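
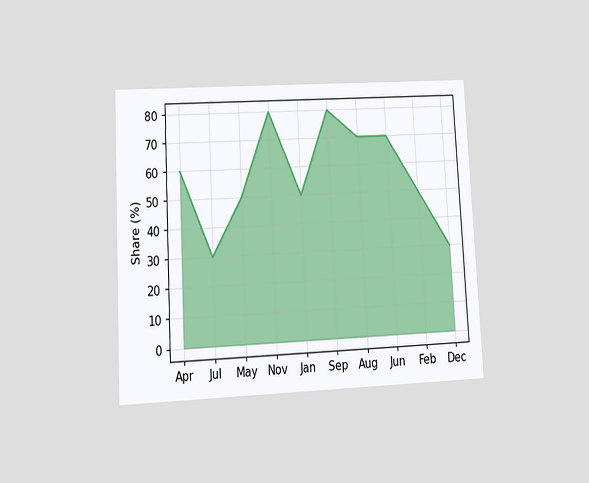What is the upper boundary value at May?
The chart is tilted about 3° counter-clockwise and viewed at a slight angle. At May the upper boundary is at 50%.

50%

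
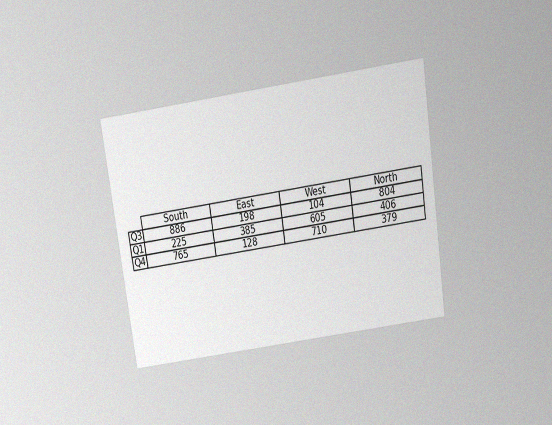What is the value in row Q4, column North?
379

The chart is tilted about 8° counter-clockwise and viewed slightly from above, with some photo noise. The (Q4, North) cell reads 379.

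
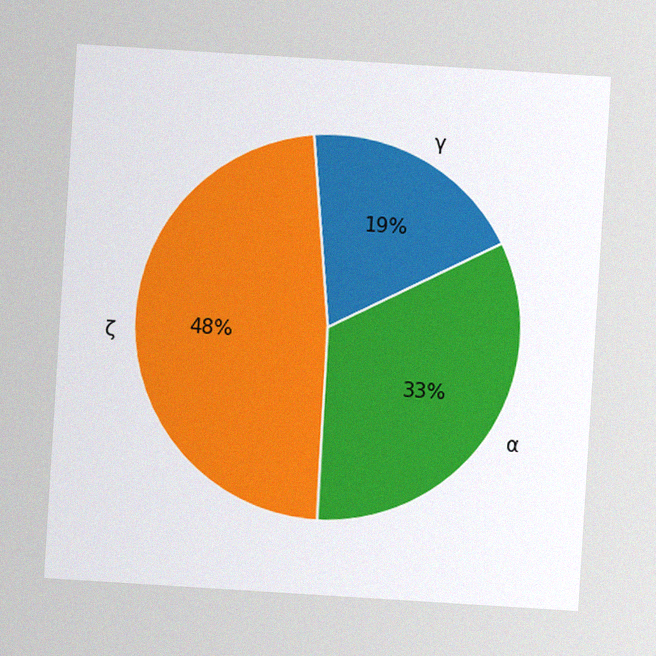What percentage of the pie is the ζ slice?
The chart is tilted about 4° clockwise, with some photo noise. The ζ slice takes up 48% of the pie.

48%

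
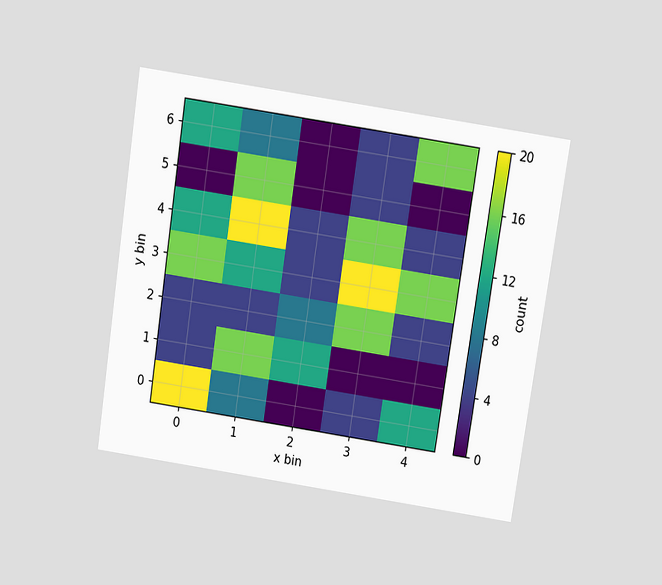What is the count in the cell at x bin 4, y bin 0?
12

The chart is tilted about 9° clockwise and viewed slightly from above. Matching the cell (4, 0) against the colorbar gives 12.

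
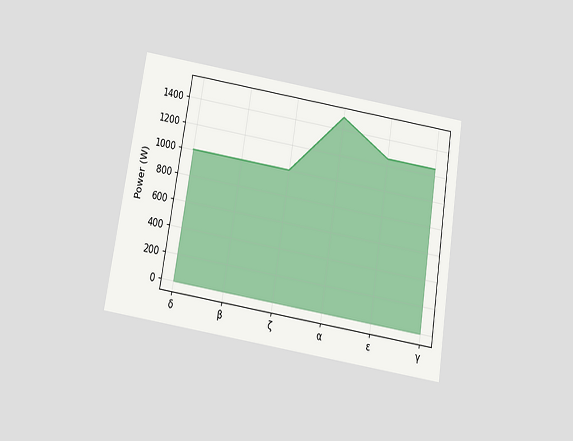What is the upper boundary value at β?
1000W

The chart is tilted about 9° clockwise and viewed slightly from below. At β the upper boundary is at 1000W.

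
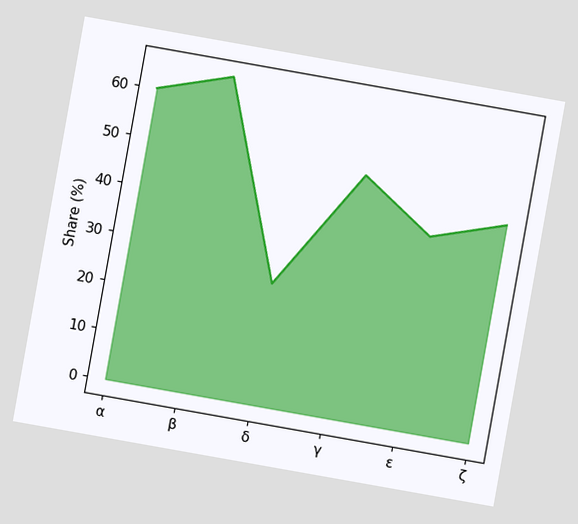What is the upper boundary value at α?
60%

The chart is tilted about 10° clockwise. At α the upper boundary is at 60%.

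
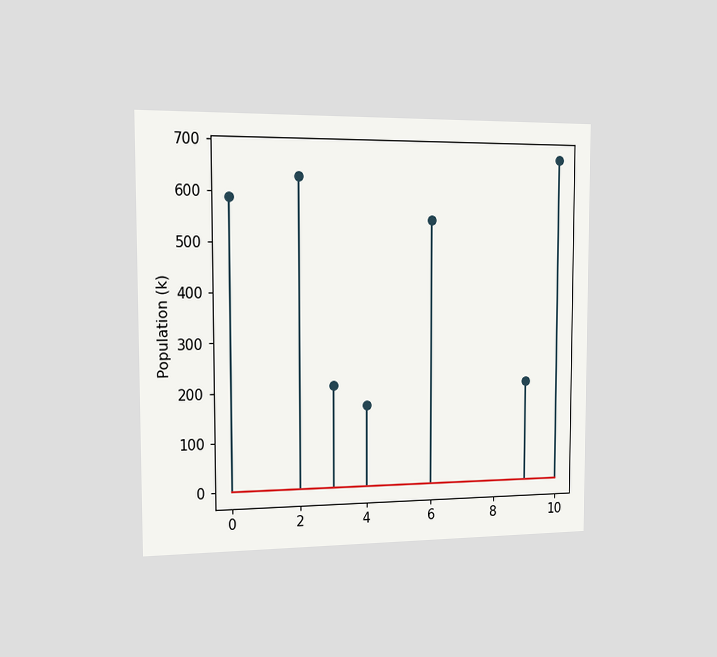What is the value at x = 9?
210k

The chart is viewed slightly from the left. The stem at x=9 reaches 210k.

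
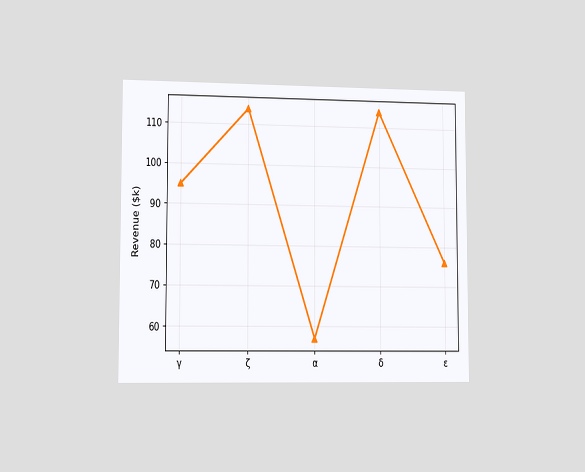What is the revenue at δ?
The chart is viewed slightly from the left. At δ, the line is at $114k.

$114k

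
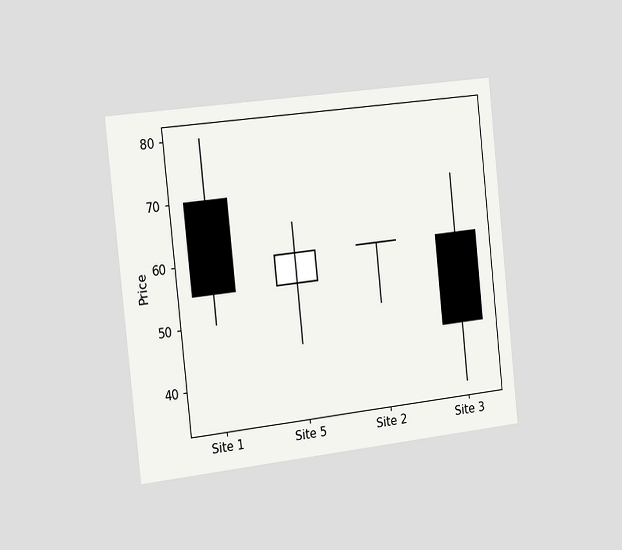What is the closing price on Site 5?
60

The chart is tilted about 6° counter-clockwise and viewed slightly from the left. The Site 5 candle closes at 60.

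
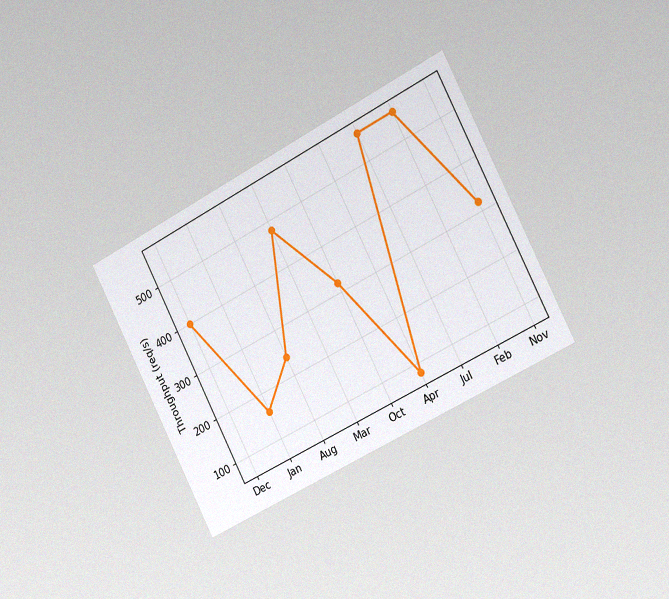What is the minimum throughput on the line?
80req/s

The chart is tilted about 27° counter-clockwise and viewed slightly from the right, with some photo noise. The lowest point is at Apr, and reading across to the y-axis gives 80req/s.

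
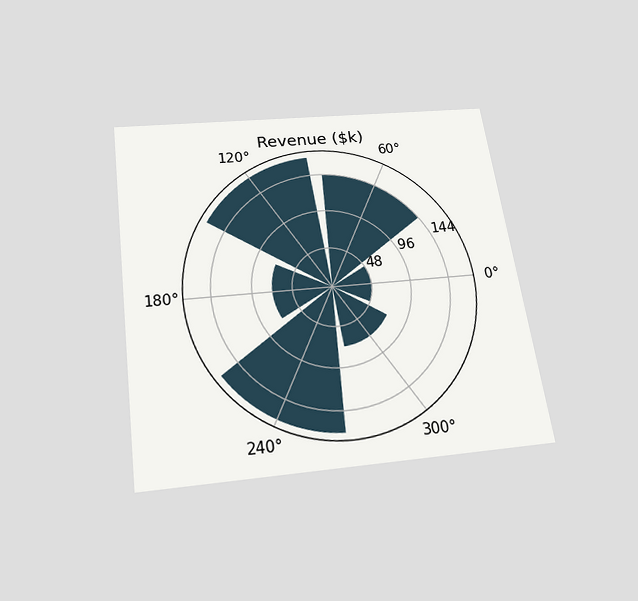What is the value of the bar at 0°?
$48k

The chart is tilted about 8° counter-clockwise and viewed slightly from below. The bar at 0° reaches $48k on the radial axis.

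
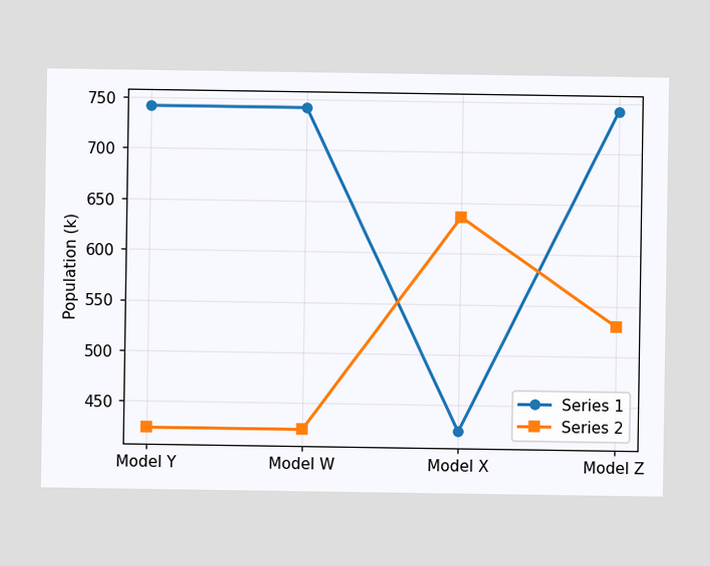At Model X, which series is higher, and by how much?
Series 2, by 212k

At Model X, Series 2 sits above the other line by 212k.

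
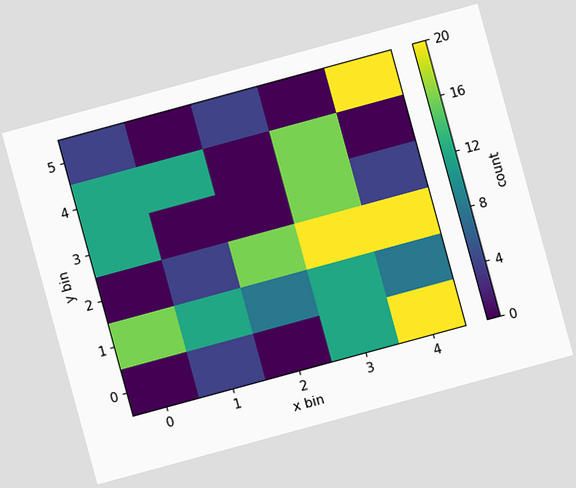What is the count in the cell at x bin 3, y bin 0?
12

The chart is tilted about 15° counter-clockwise. Matching the cell (3, 0) against the colorbar gives 12.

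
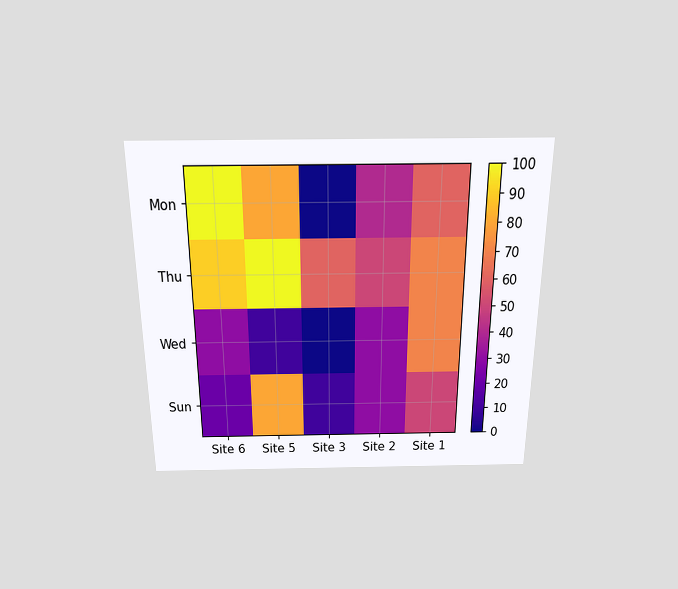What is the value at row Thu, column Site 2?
50

The chart is viewed slightly from above. Matching cell (Thu, Site 2) against the colorbar gives 50.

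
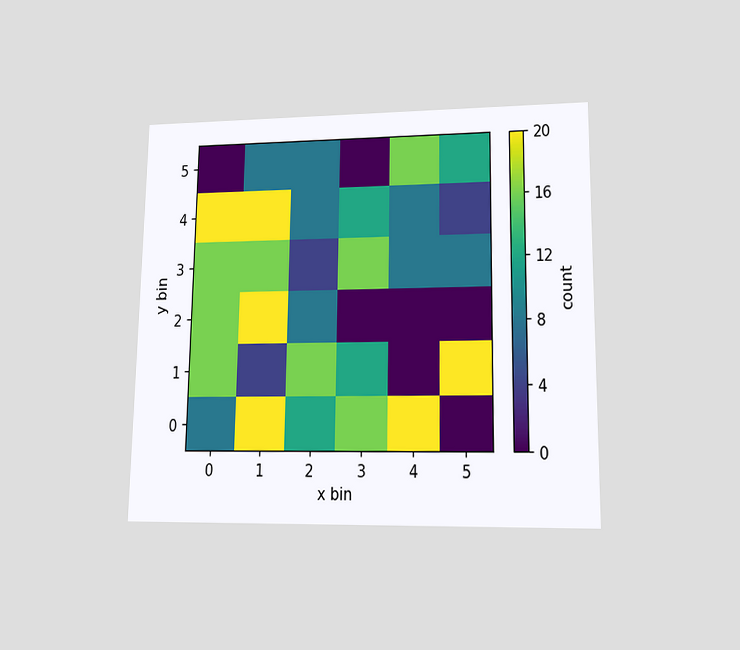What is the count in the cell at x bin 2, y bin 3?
4

The chart is viewed at a slight angle. Matching the cell (2, 3) against the colorbar gives 4.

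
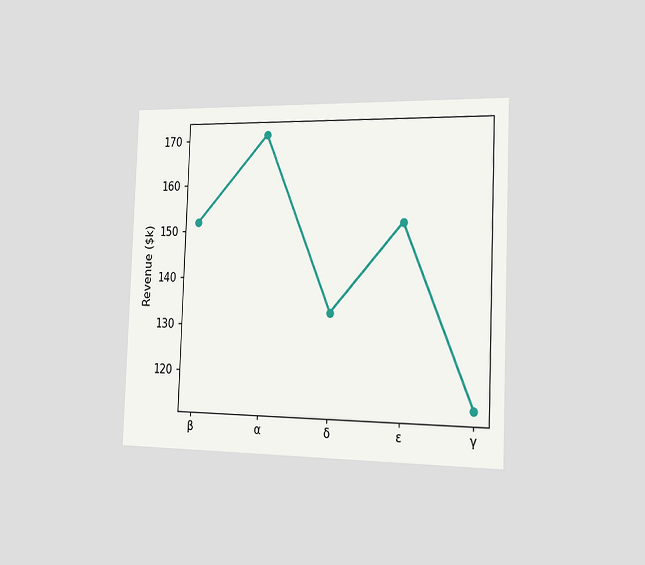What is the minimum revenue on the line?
$114k

The chart is tilted about 2° clockwise and viewed slightly from the right. The lowest point is at γ, and reading across to the y-axis gives $114k.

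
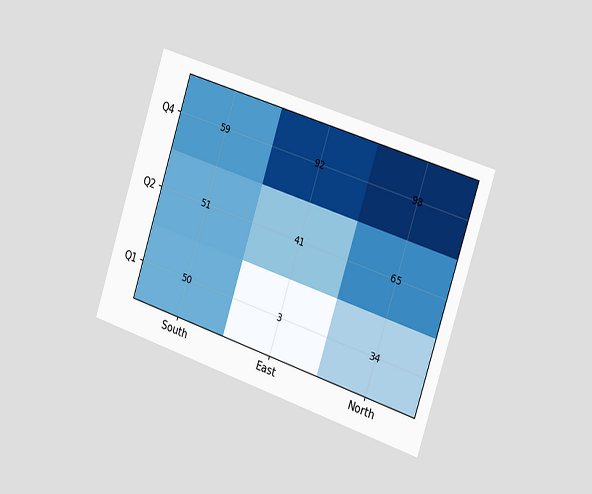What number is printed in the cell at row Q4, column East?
92

The chart is tilted about 18° clockwise and viewed slightly from the right. The (Q4, East) cell reads 92.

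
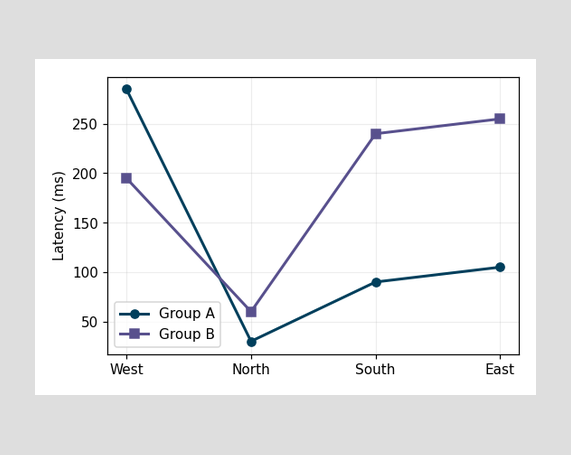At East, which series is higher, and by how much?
Group B, by 150ms

At East, Group B sits above the other line by 150ms.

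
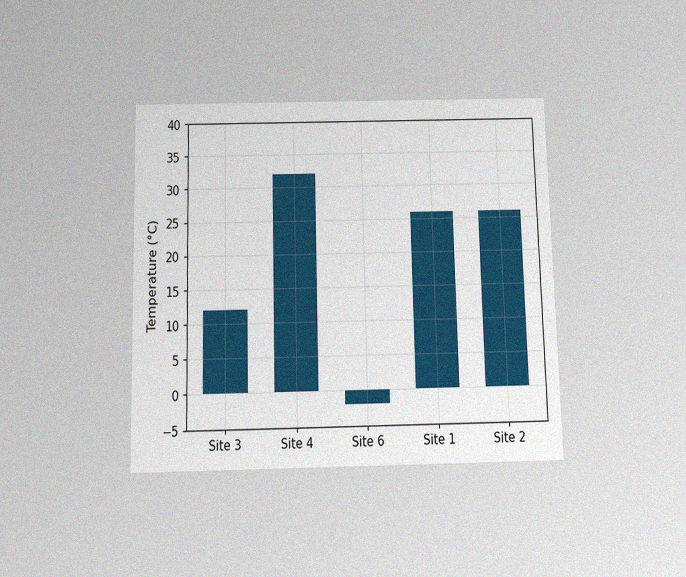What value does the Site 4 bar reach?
32°C

The chart is viewed slightly from below, with some photo noise. Reading along the chart's y-axis, the Site 4 bar reaches 32°C.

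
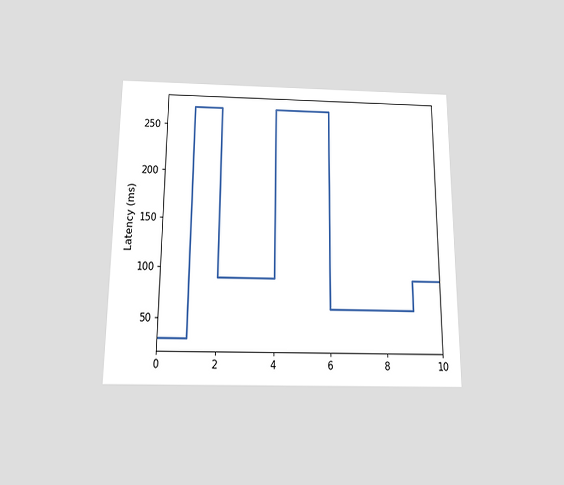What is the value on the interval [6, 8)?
The chart is viewed slightly from below. On [6, 8) the step sits at 60ms.

60ms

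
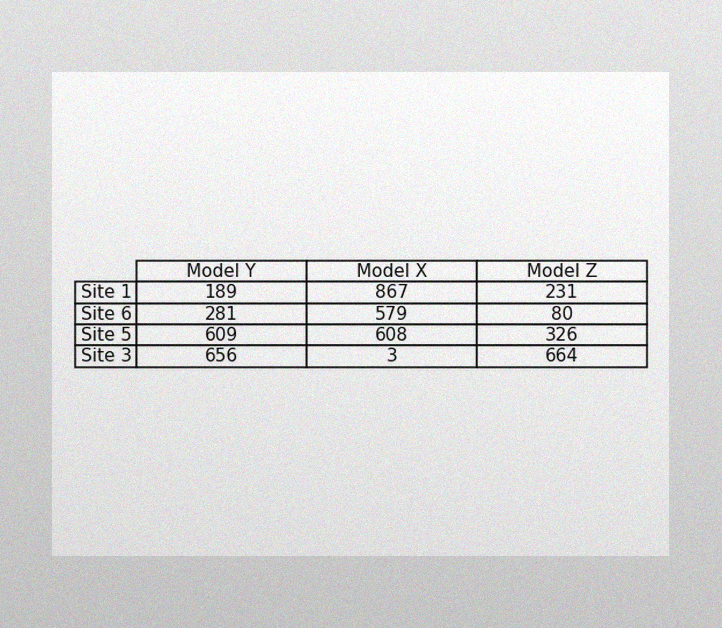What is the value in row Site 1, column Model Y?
The image has some photo noise and uneven lighting. The (Site 1, Model Y) cell reads 189.

189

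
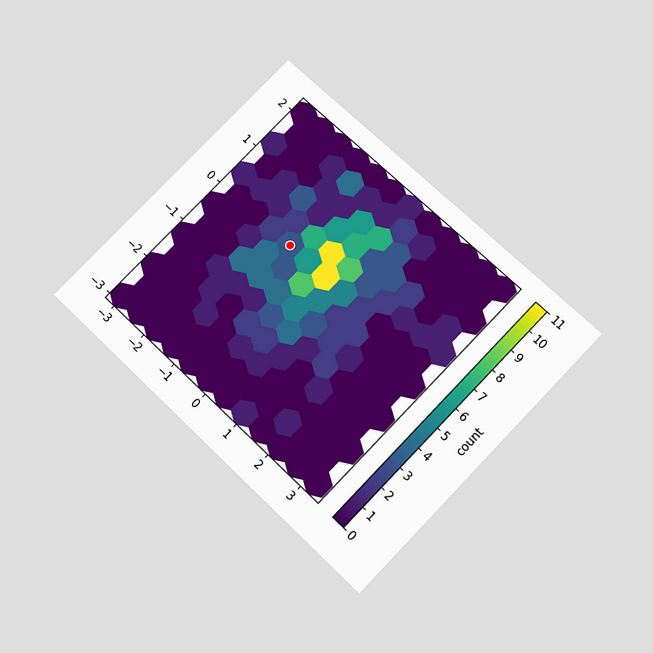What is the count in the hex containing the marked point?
The chart is tilted about 44° clockwise and viewed slightly from below. The marked hex reads 3 on the colorbar.

3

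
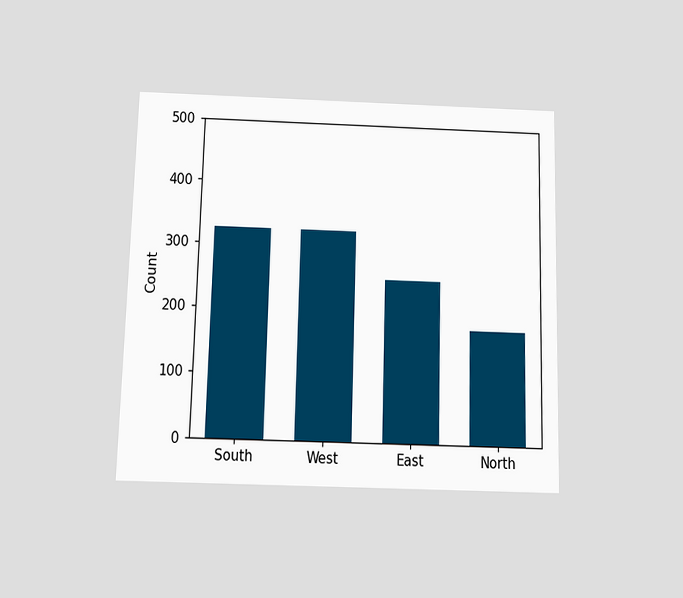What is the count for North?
175

The chart is viewed slightly from below. Reading along the chart's y-axis, the North bar reaches 175.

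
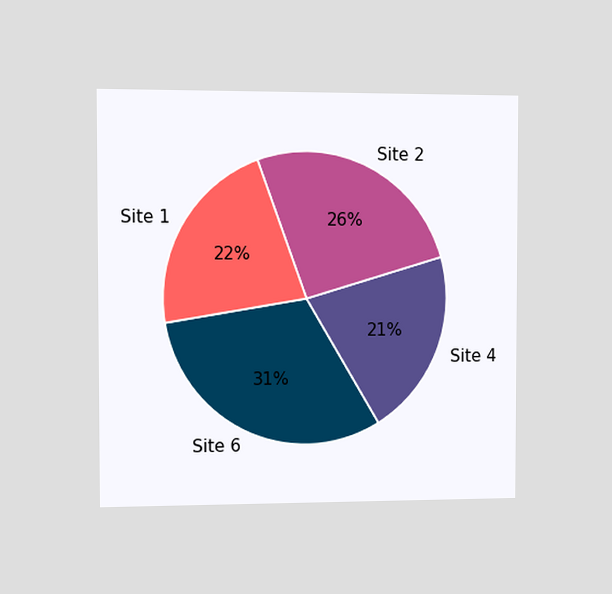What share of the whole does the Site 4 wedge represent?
The chart is viewed slightly from the left. The Site 4 slice takes up 21% of the pie.

21%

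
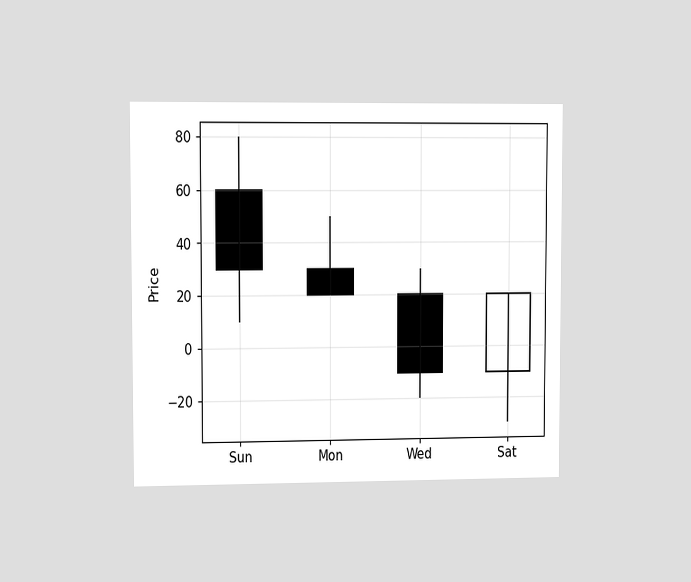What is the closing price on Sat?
The chart is viewed slightly from the left. The Sat candle closes at 20.

20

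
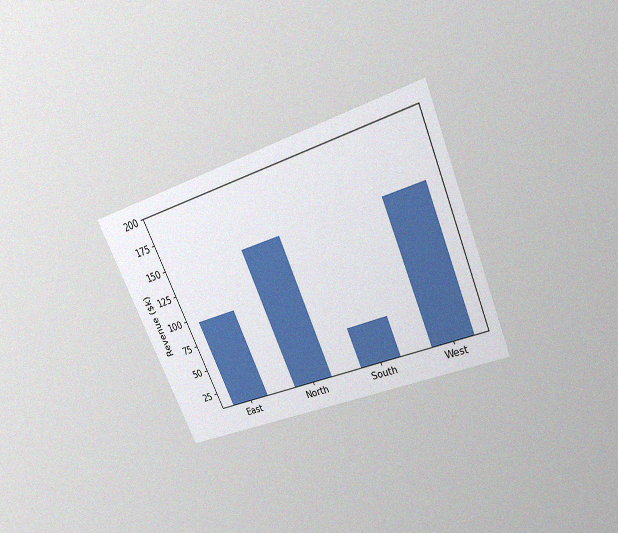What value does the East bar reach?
The chart is tilted about 24° counter-clockwise and viewed slightly from above, with some photo noise. Reading along the chart's y-axis, the East bar reaches $96k.

$96k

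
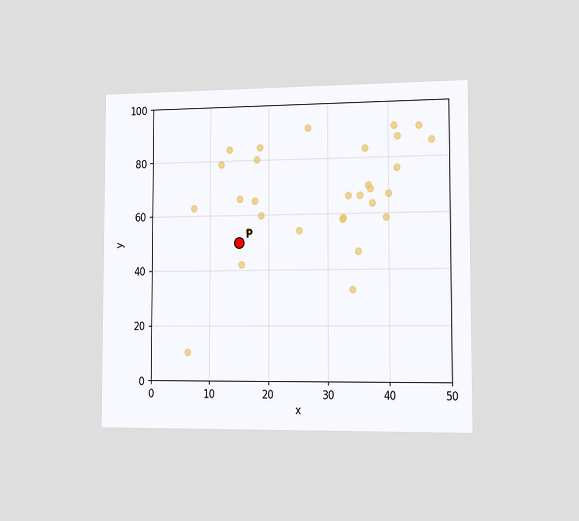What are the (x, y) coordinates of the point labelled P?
(15, 50)

The chart is viewed slightly from the right. Following the gridlines from P to each axis, P sits at (15, 50).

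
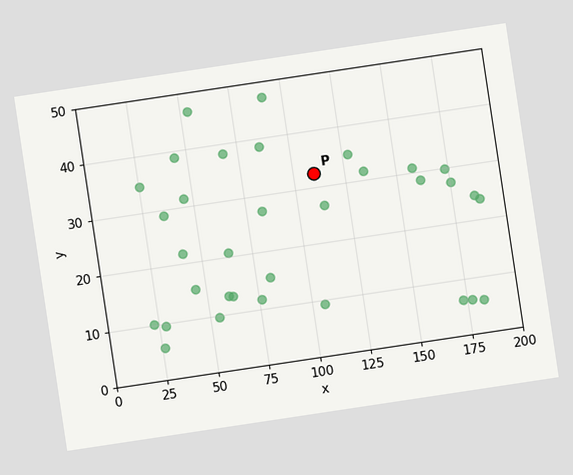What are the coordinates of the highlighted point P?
The chart is tilted about 9° counter-clockwise. Following the gridlines from P to each axis, P sits at (110, 32.5).

(110, 32.5)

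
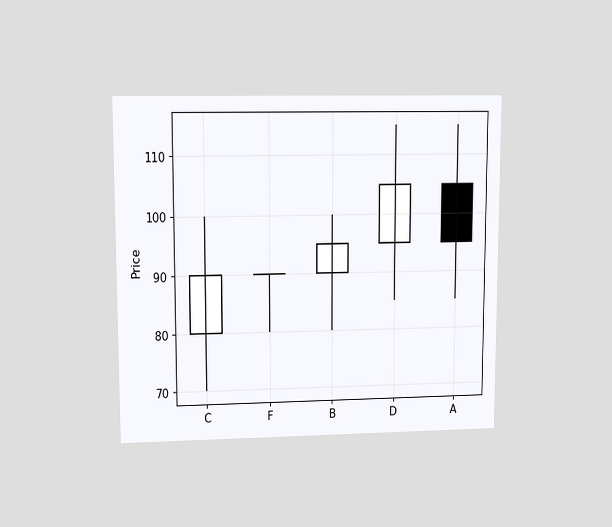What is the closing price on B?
The chart is viewed at a slight angle. The B candle closes at 95.

95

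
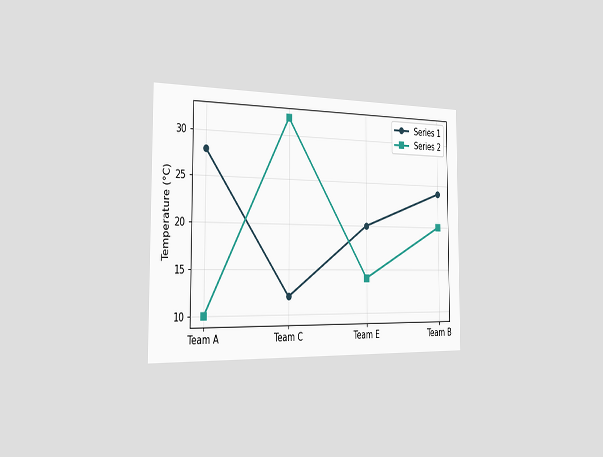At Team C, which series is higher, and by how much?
Series 2, by 20°C

The chart is viewed slightly from the left. At Team C, Series 2 sits above the other line by 20°C.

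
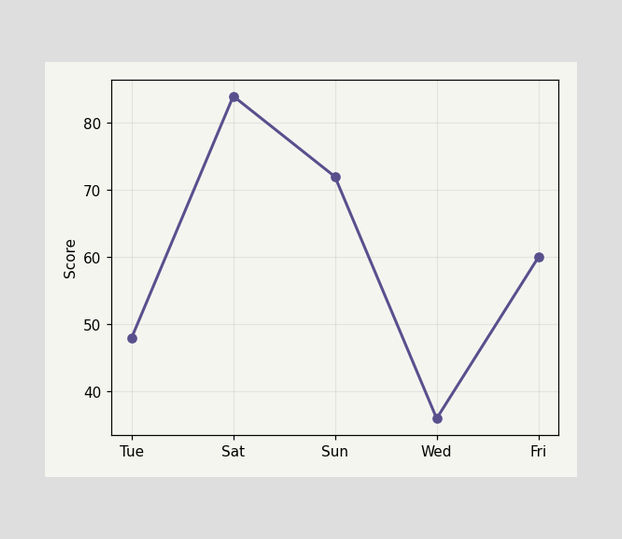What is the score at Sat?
84

At Sat, the line is at 84.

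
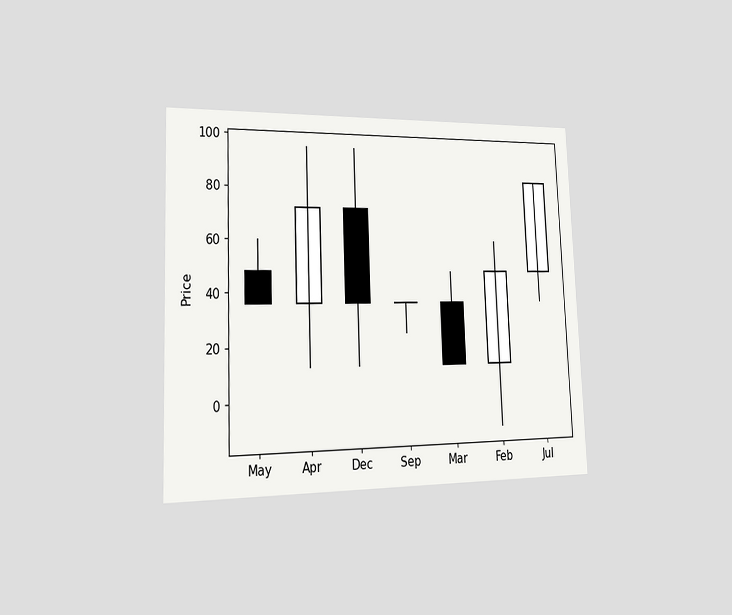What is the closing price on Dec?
36

The chart is tilted about 2° counter-clockwise and viewed slightly from the left. The Dec candle closes at 36.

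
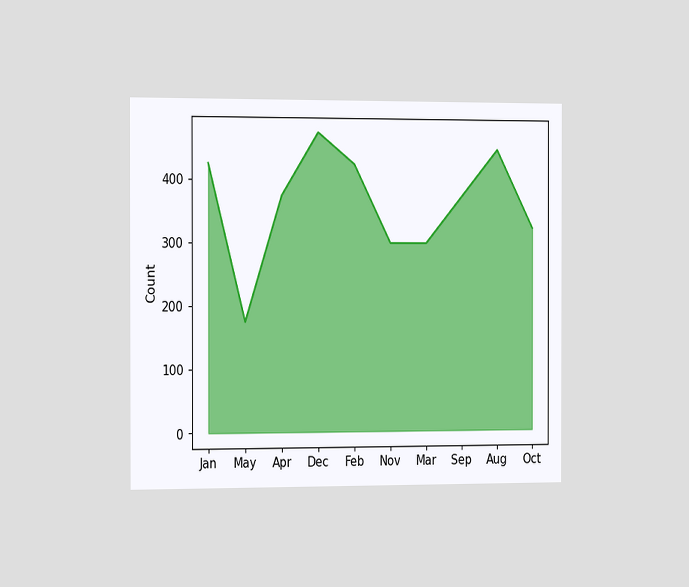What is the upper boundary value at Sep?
The chart is viewed slightly from the left. At Sep the upper boundary is at 375.

375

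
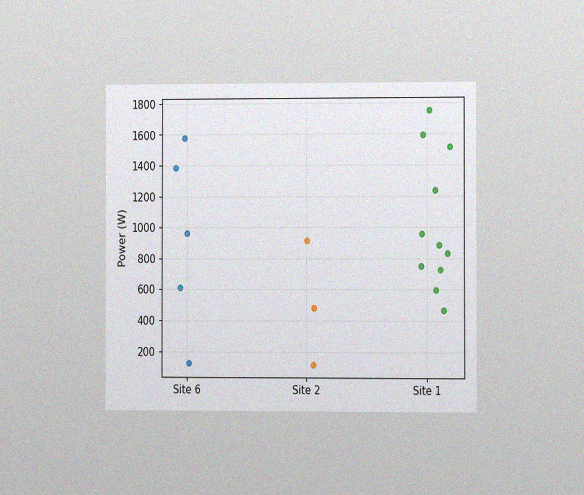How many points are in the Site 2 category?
3

The chart is viewed slightly from the right, with some photo noise. Counting the markers in the Site 2 column gives 3.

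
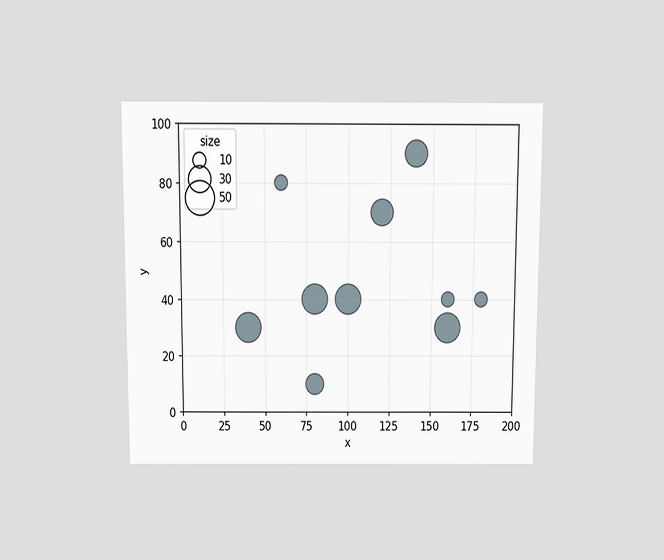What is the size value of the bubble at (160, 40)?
10

The chart is viewed slightly from above. Matching the bubble at (160, 40) against the size legend gives 10.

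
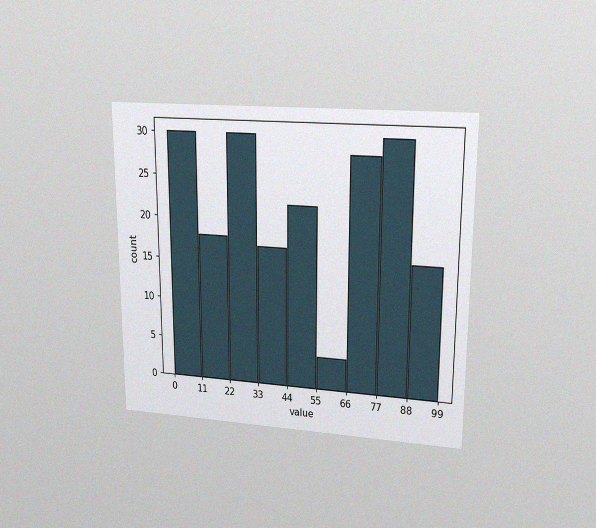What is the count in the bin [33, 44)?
17

The chart is viewed at a slight angle, with some photo noise. The [33, 44) bin has height 17.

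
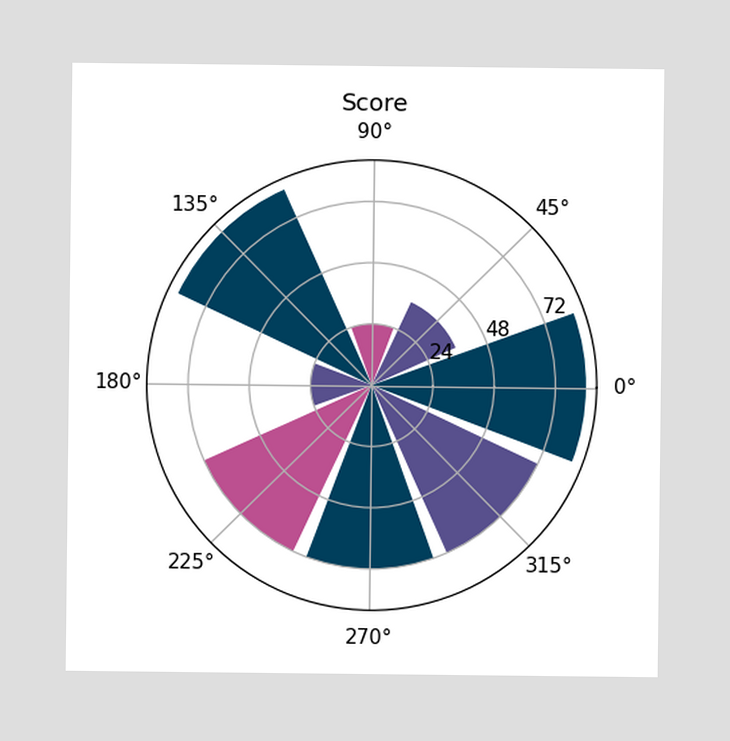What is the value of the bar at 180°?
The bar at 180° reaches 24 on the radial axis.

24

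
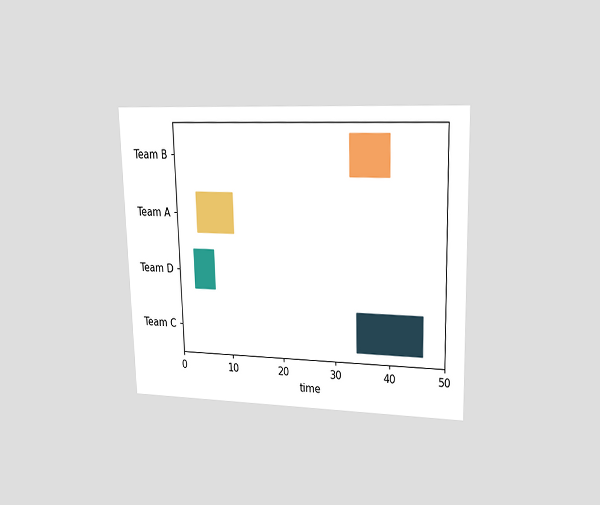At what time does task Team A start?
4

The chart is viewed at a slight angle. The Team A bar begins at t=4.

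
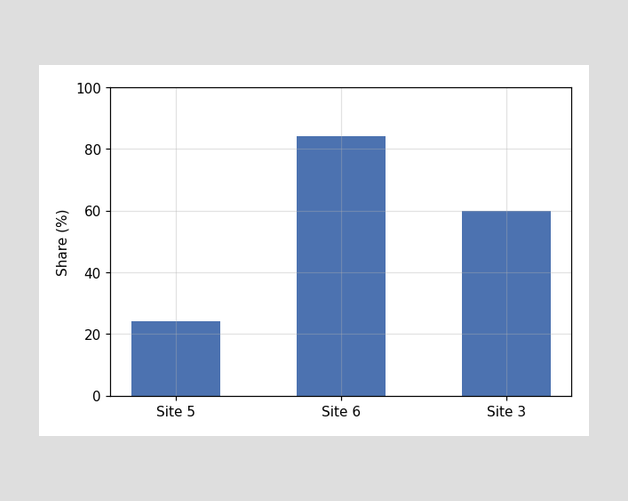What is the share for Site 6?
Reading along the chart's y-axis, the Site 6 bar reaches 84%.

84%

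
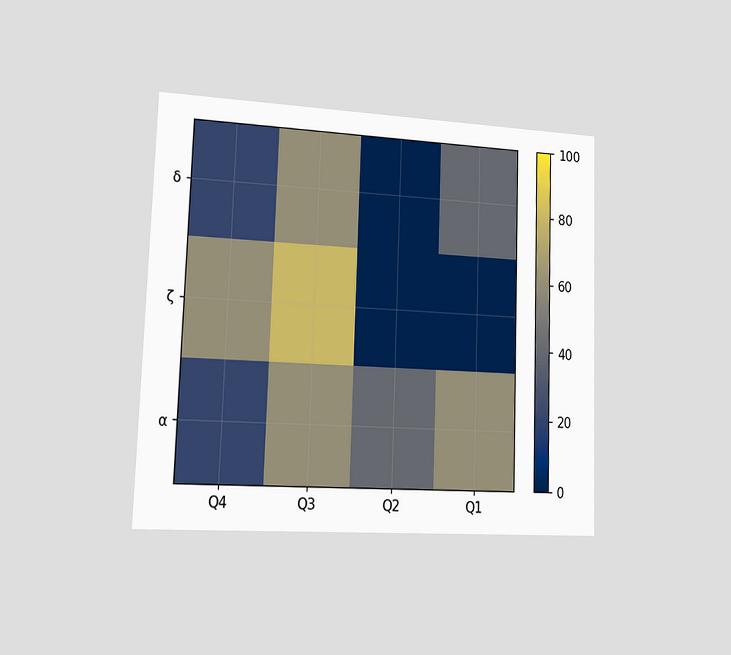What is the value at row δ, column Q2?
0

The chart is viewed slightly from the left. Matching cell (δ, Q2) against the colorbar gives 0.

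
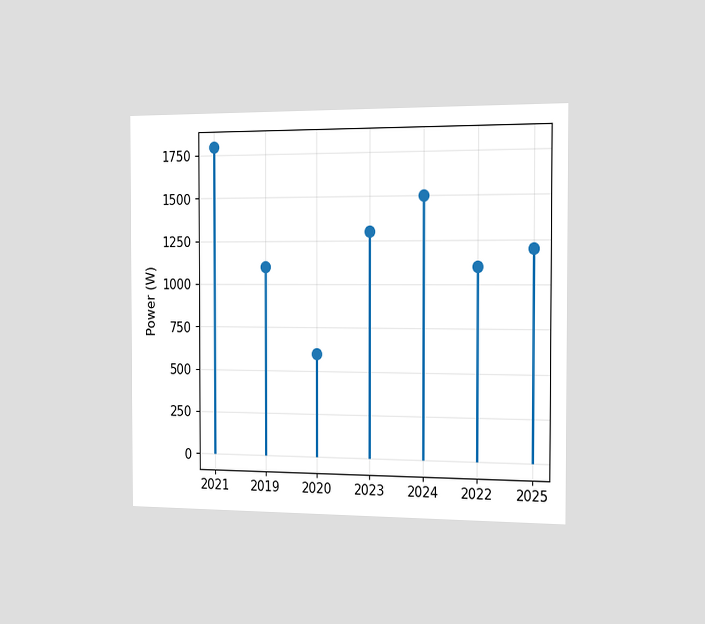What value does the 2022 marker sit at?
The chart is viewed slightly from the right. The 2022 marker sits at 1100W.

1100W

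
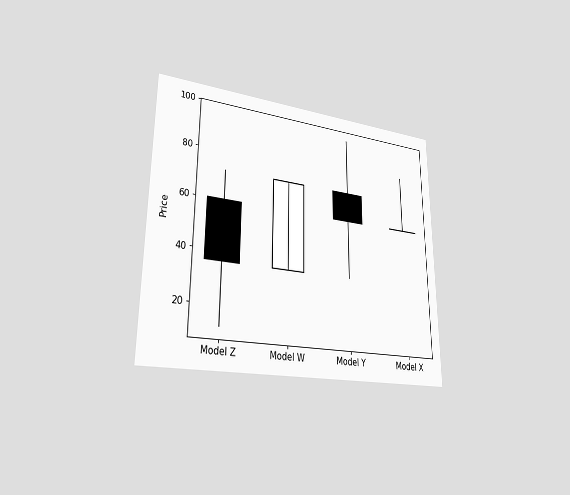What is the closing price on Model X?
The chart is viewed slightly from the left. The Model X candle closes at 60.

60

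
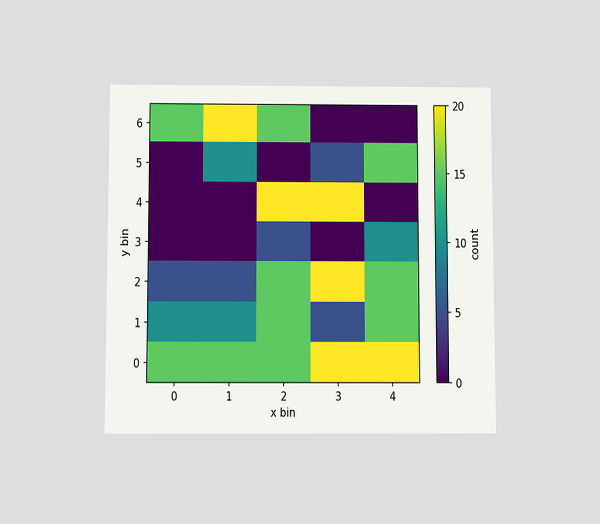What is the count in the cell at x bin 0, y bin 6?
15

The chart is viewed slightly from below. Matching the cell (0, 6) against the colorbar gives 15.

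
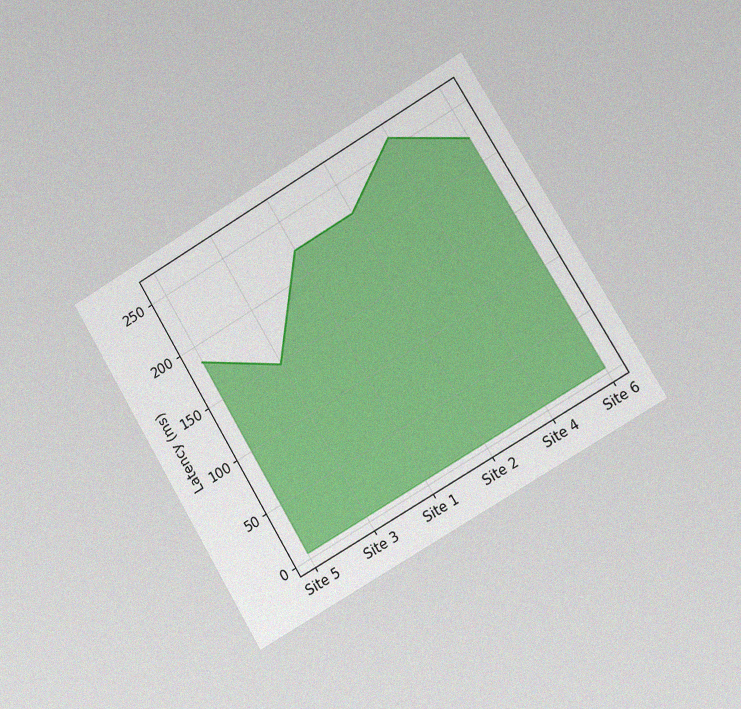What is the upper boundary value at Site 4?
The chart is tilted about 31° counter-clockwise and viewed slightly from the right, with some photo noise. At Site 4 the upper boundary is at 259ms.

259ms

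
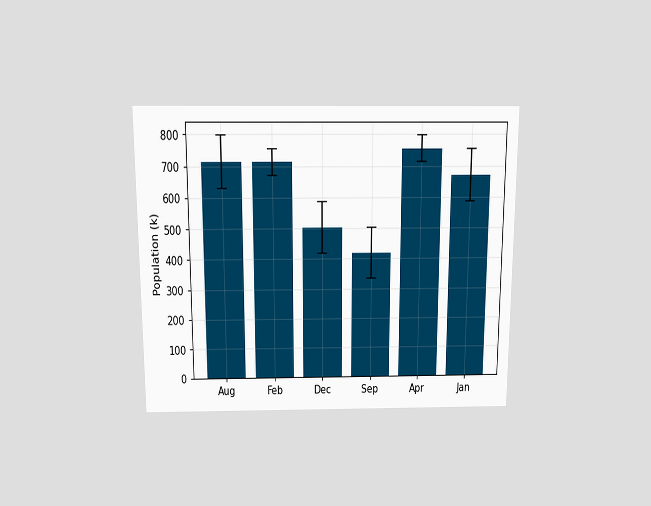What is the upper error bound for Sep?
504k

The chart is viewed slightly from above. The Sep bar's upper whisker reaches 504k.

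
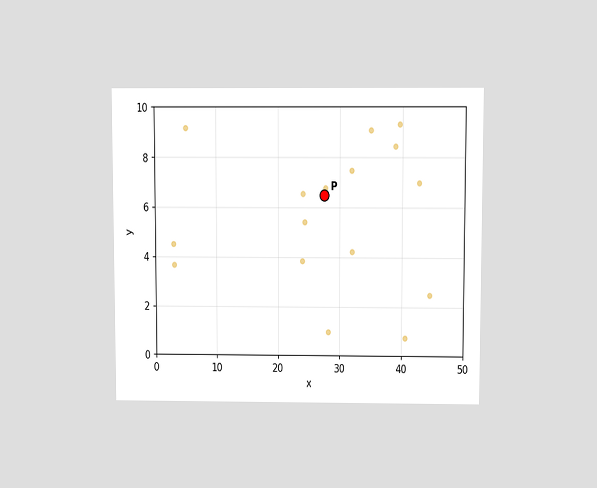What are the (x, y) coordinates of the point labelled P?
The chart is viewed slightly from above. Following the gridlines from P to each axis, P sits at (27.5, 6.5).

(27.5, 6.5)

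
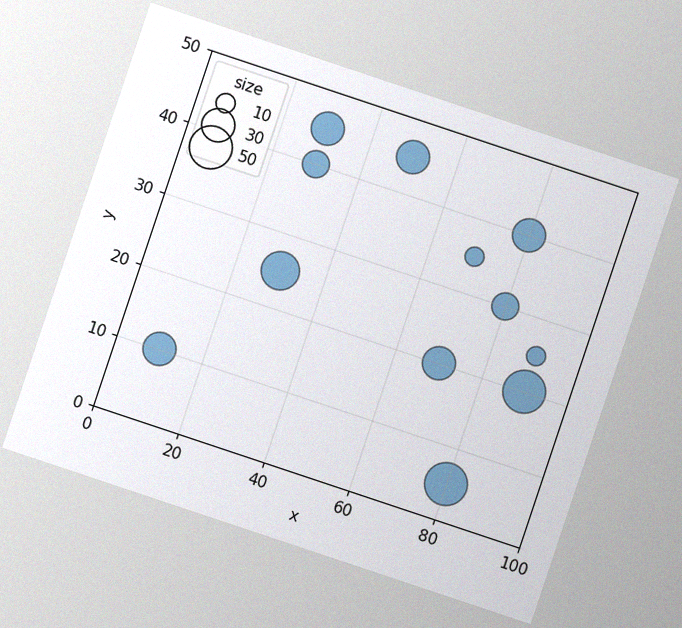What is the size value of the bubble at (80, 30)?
The chart is tilted about 18° clockwise, with some photo noise. Matching the bubble at (80, 30) against the size legend gives 20.

20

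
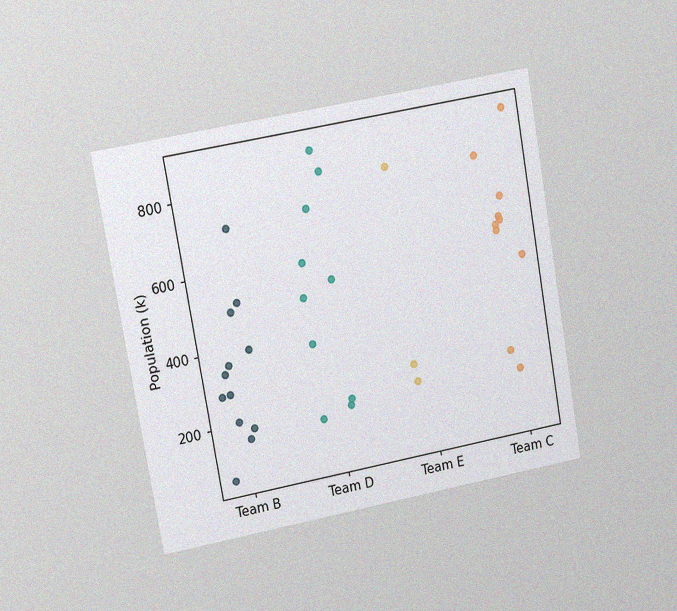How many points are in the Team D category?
10

The chart is tilted about 10° counter-clockwise and viewed at a slight angle, with some photo noise. Counting the markers in the Team D column gives 10.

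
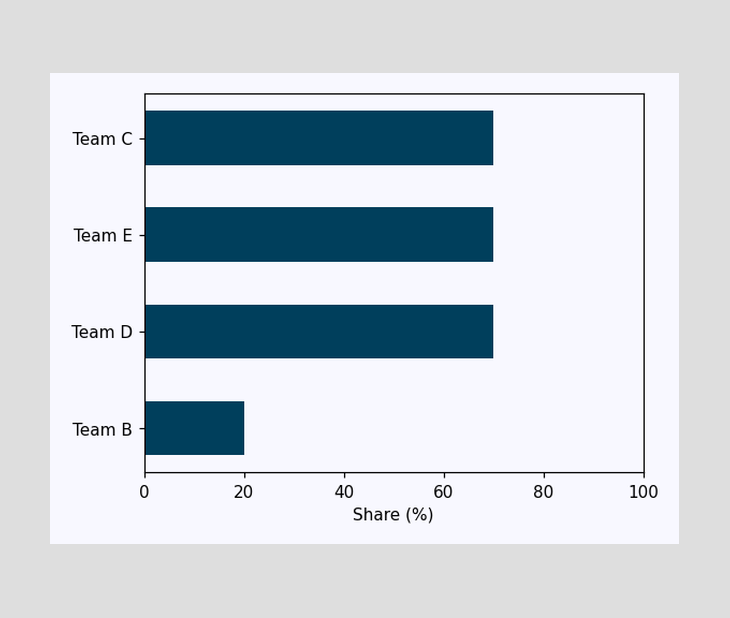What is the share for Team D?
Reading along the chart's x-axis, the Team D bar reaches 70%.

70%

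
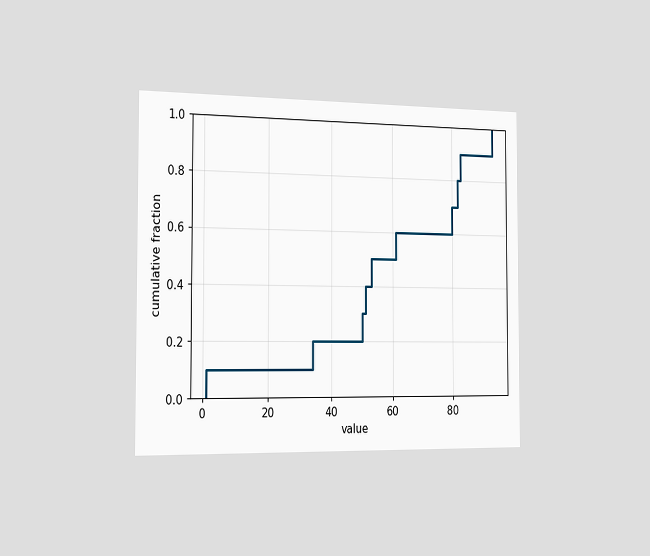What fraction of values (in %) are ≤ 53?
The chart is viewed slightly from the left. At x=53 the ECDF step is at 50%.

50%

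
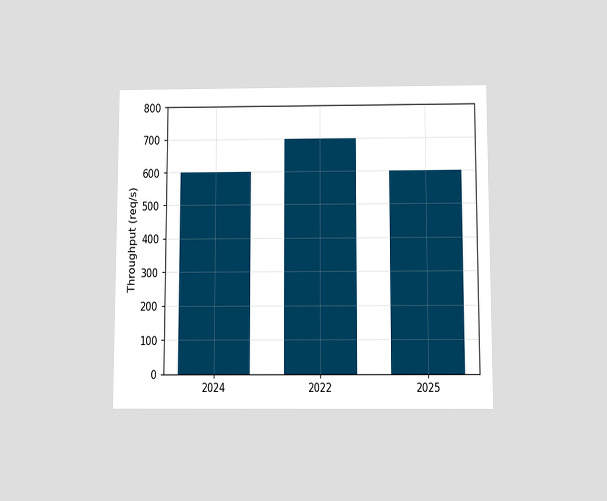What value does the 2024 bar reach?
600req/s

The chart is viewed slightly from below. Reading along the chart's y-axis, the 2024 bar reaches 600req/s.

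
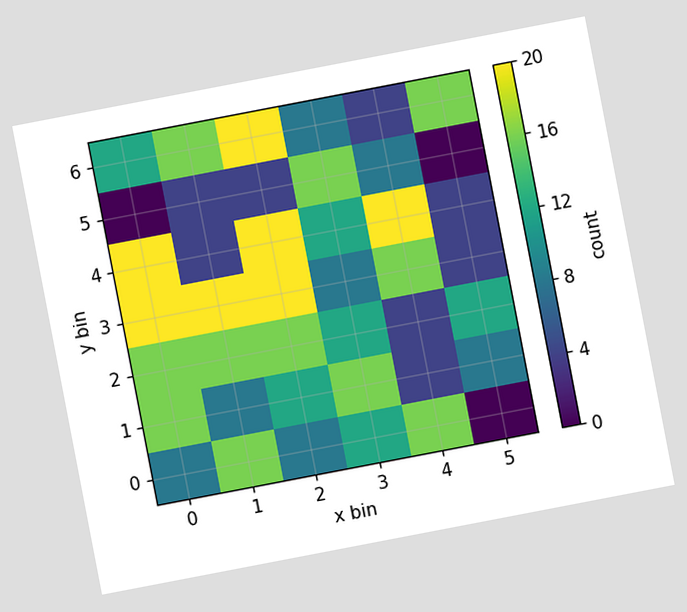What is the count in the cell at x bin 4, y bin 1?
The chart is tilted about 11° counter-clockwise. Matching the cell (4, 1) against the colorbar gives 4.

4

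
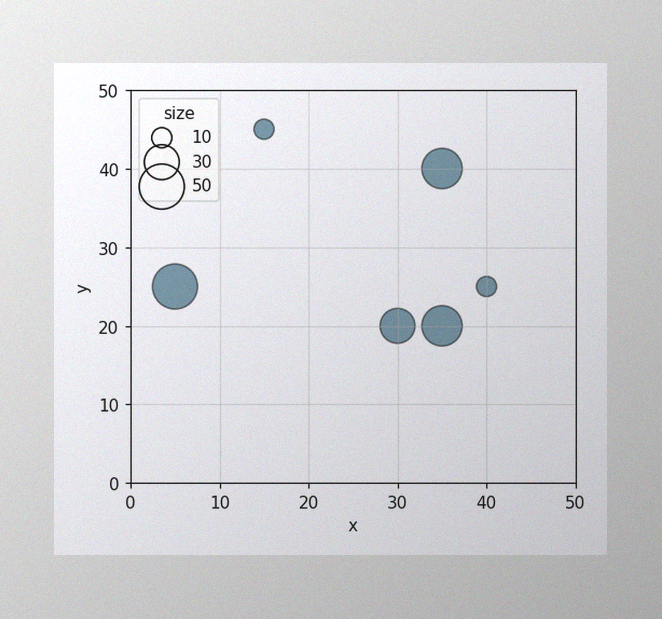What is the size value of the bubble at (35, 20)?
The image has some photo noise and uneven lighting. Matching the bubble at (35, 20) against the size legend gives 40.

40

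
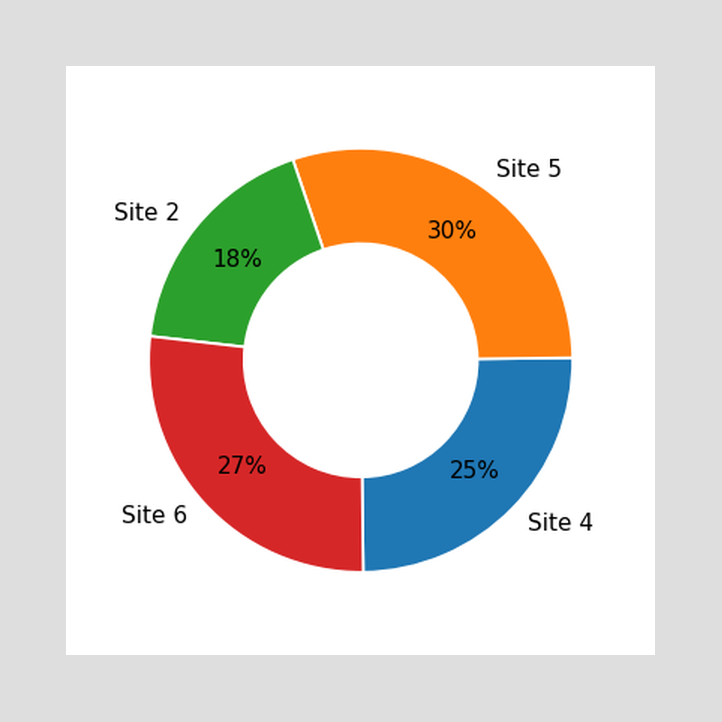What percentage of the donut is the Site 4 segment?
25%

The Site 4 segment takes up 25% of the ring.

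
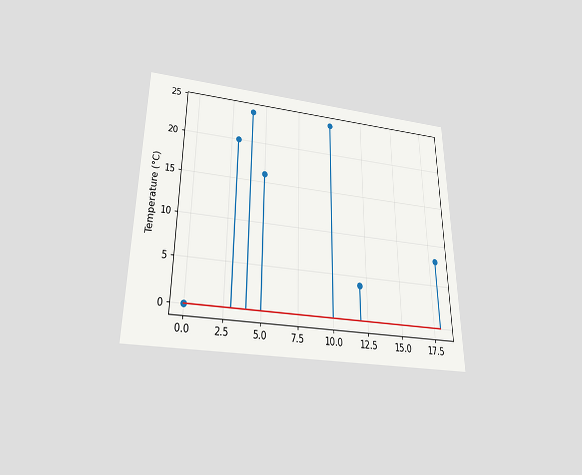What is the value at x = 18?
8°C

The chart is viewed slightly from below. The stem at x=18 reaches 8°C.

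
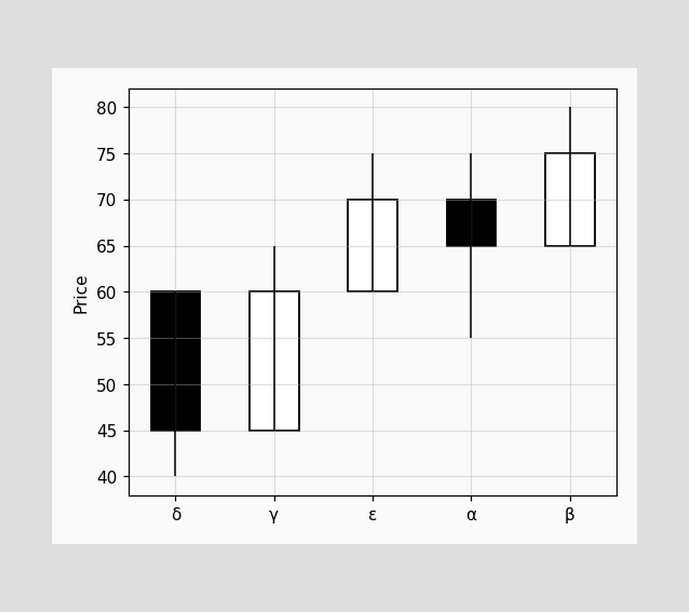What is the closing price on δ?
45

The δ candle closes at 45.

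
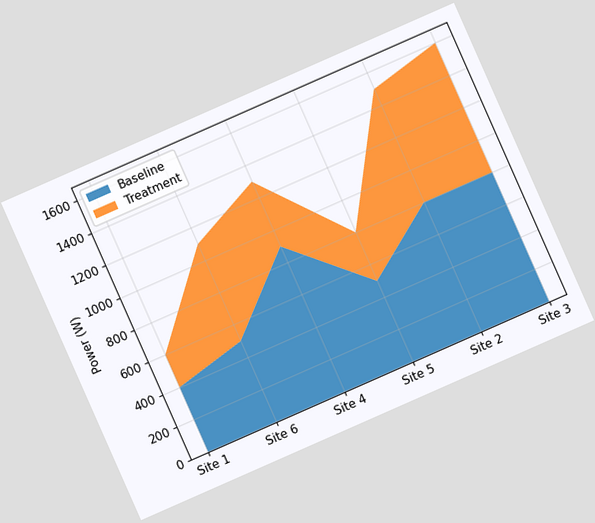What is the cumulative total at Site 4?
1300W

The chart is tilted about 24° counter-clockwise. The stacked total at Site 4 reaches 1300W.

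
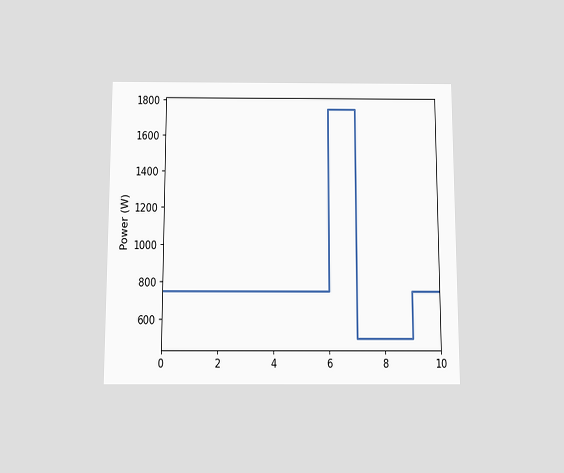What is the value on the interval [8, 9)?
500W

The chart is viewed slightly from below. On [8, 9) the step sits at 500W.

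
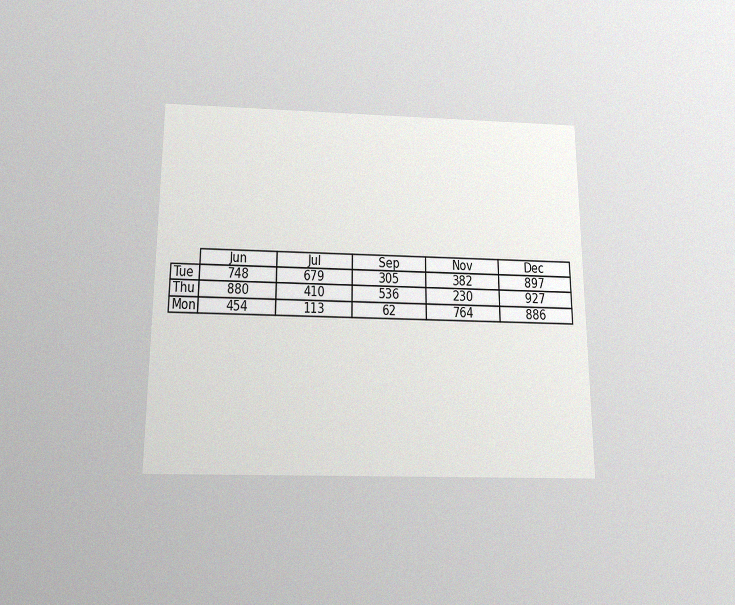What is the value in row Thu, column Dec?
927

The chart is viewed slightly from below, with some photo noise. The (Thu, Dec) cell reads 927.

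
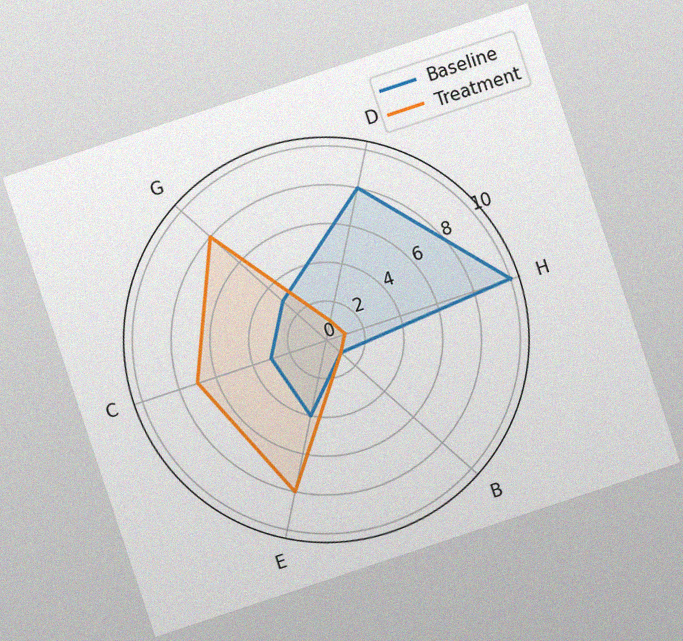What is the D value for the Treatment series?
The chart is tilted about 18° counter-clockwise, with some photo noise. On the D axis, Treatment reaches 1.

1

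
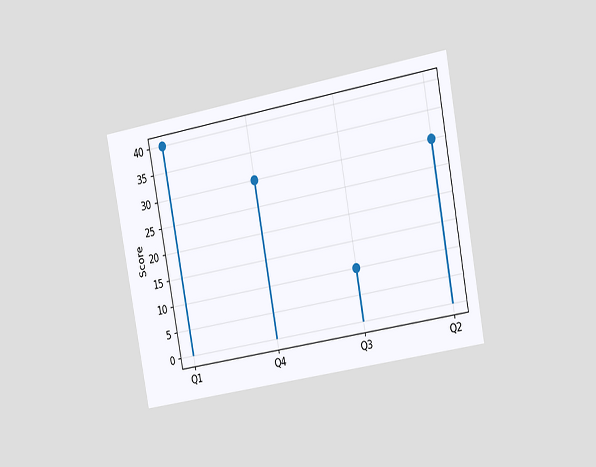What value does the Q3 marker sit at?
10

The chart is tilted about 10° counter-clockwise and viewed slightly from the right. The Q3 marker sits at 10.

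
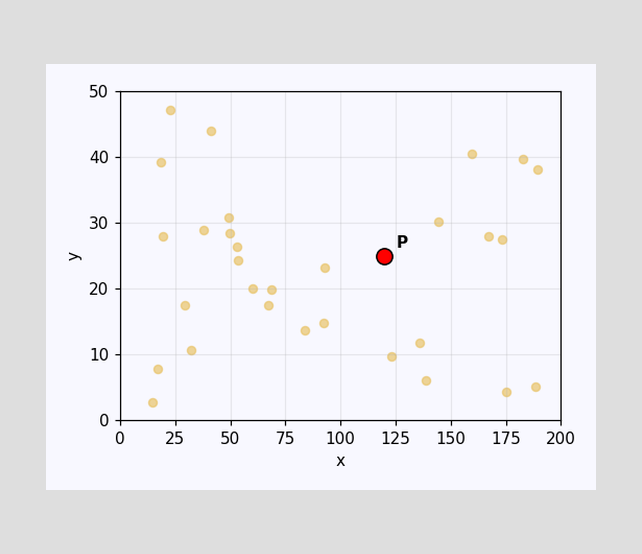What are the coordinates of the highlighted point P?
Following the gridlines from P to each axis, P sits at (120, 25).

(120, 25)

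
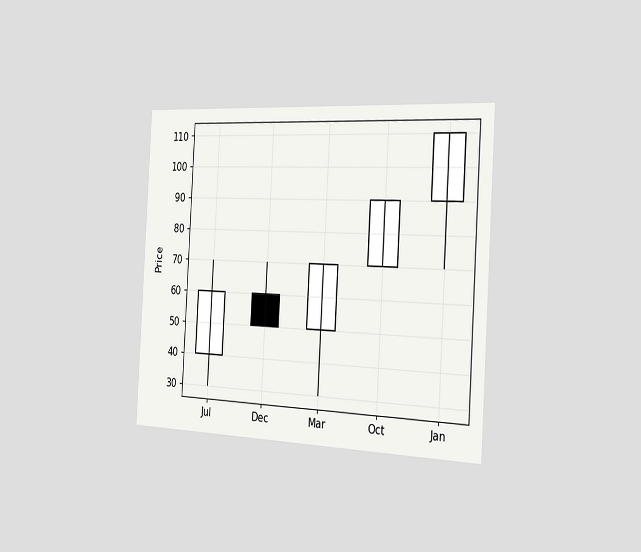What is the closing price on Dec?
The chart is tilted about 3° clockwise and viewed slightly from the right. The Dec candle closes at 50.

50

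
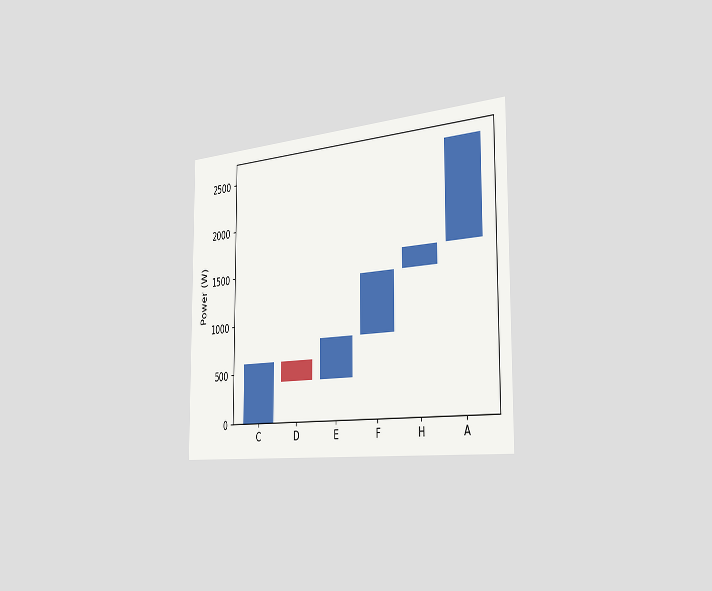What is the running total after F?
The chart is viewed slightly from the right. After F the running total reaches 1400W.

1400W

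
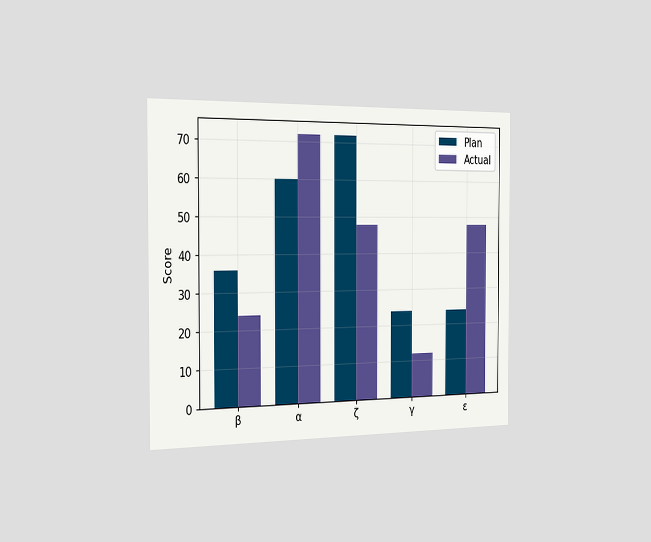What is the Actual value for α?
72

The chart is viewed slightly from the left. The Actual bar at α reaches 72 on the y-axis.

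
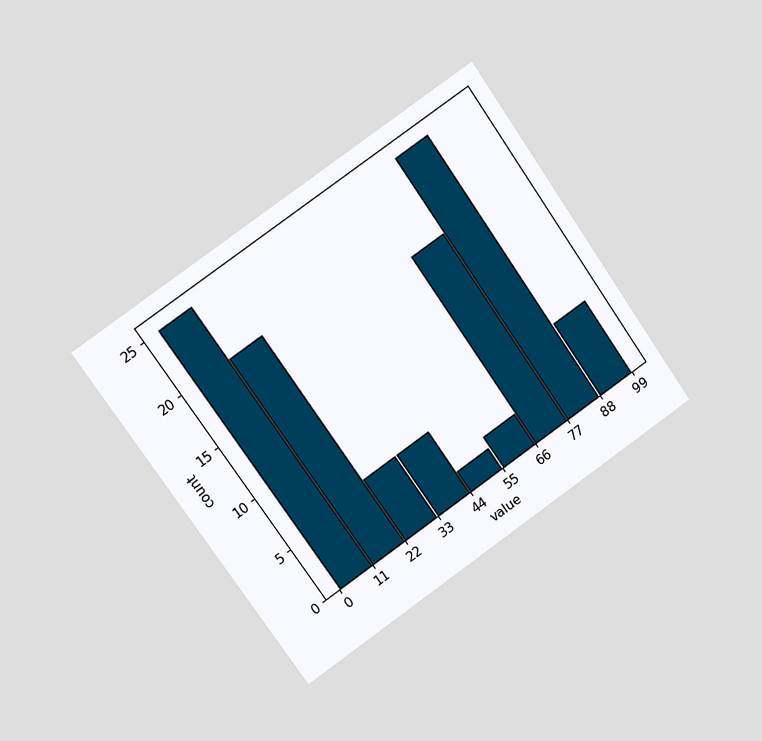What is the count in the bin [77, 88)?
The chart is tilted about 35° counter-clockwise and viewed slightly from the left. The [77, 88) bin has height 25.

25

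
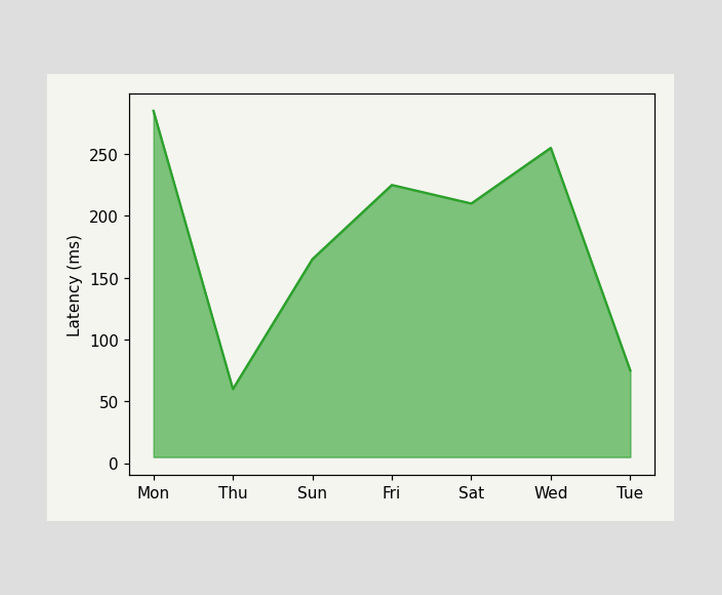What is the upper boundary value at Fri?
225ms

At Fri the upper boundary is at 225ms.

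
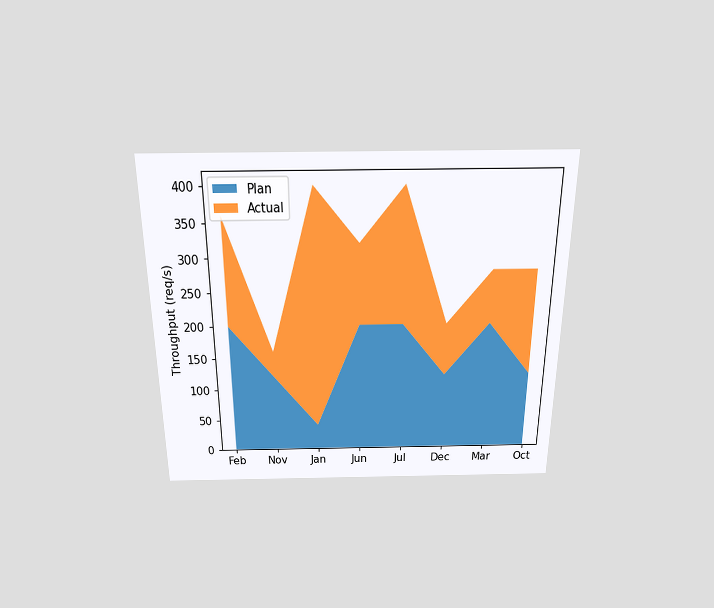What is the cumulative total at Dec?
200req/s

The chart is viewed slightly from above. The stacked total at Dec reaches 200req/s.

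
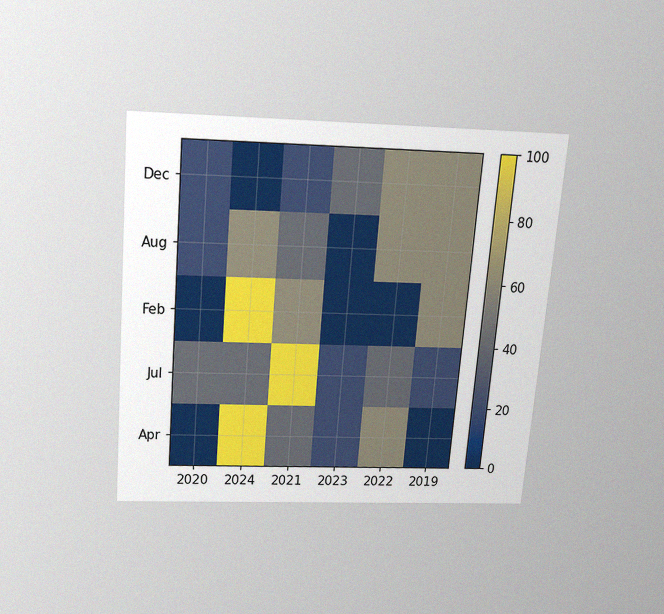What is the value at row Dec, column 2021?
The chart is tilted about 5° clockwise and viewed slightly from above, with some photo noise. Matching cell (Dec, 2021) against the colorbar gives 20.

20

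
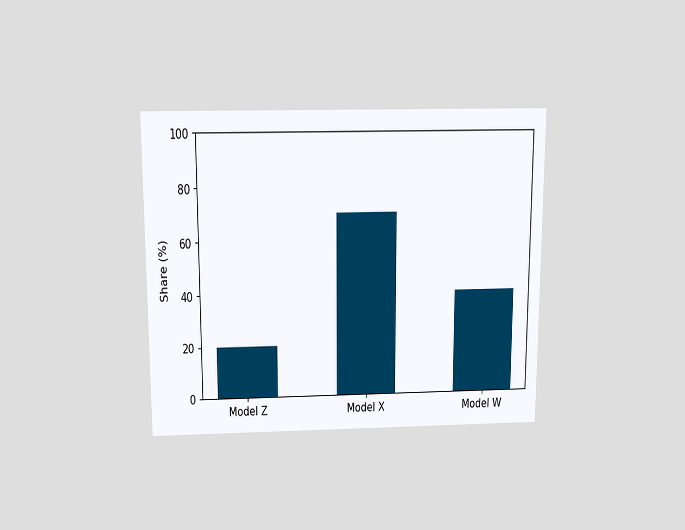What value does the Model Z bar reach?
20%

The chart is viewed slightly from above. Reading along the chart's y-axis, the Model Z bar reaches 20%.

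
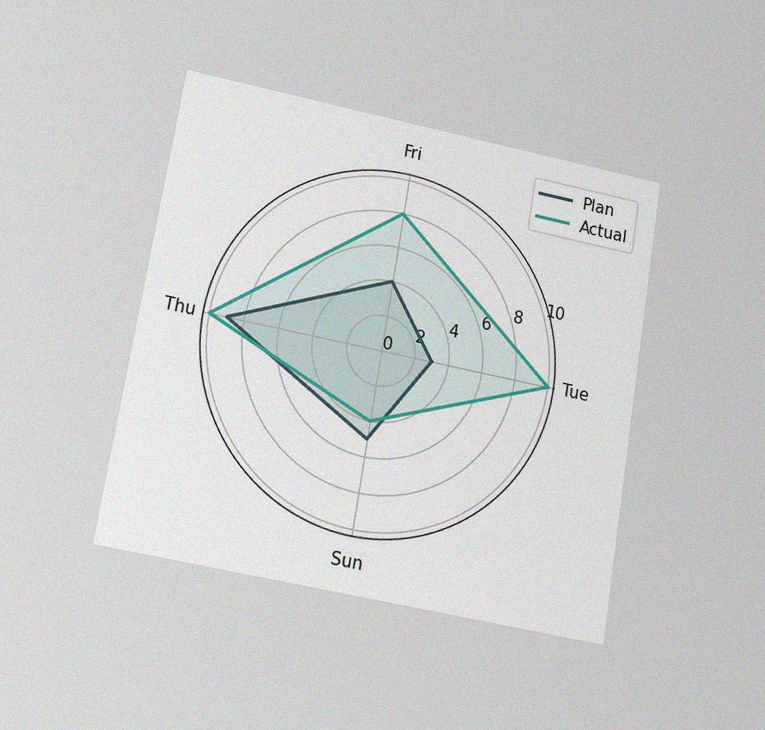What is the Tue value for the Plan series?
The chart is tilted about 9° clockwise and viewed at a slight angle, with some photo noise. On the Tue axis, Plan reaches 3.

3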